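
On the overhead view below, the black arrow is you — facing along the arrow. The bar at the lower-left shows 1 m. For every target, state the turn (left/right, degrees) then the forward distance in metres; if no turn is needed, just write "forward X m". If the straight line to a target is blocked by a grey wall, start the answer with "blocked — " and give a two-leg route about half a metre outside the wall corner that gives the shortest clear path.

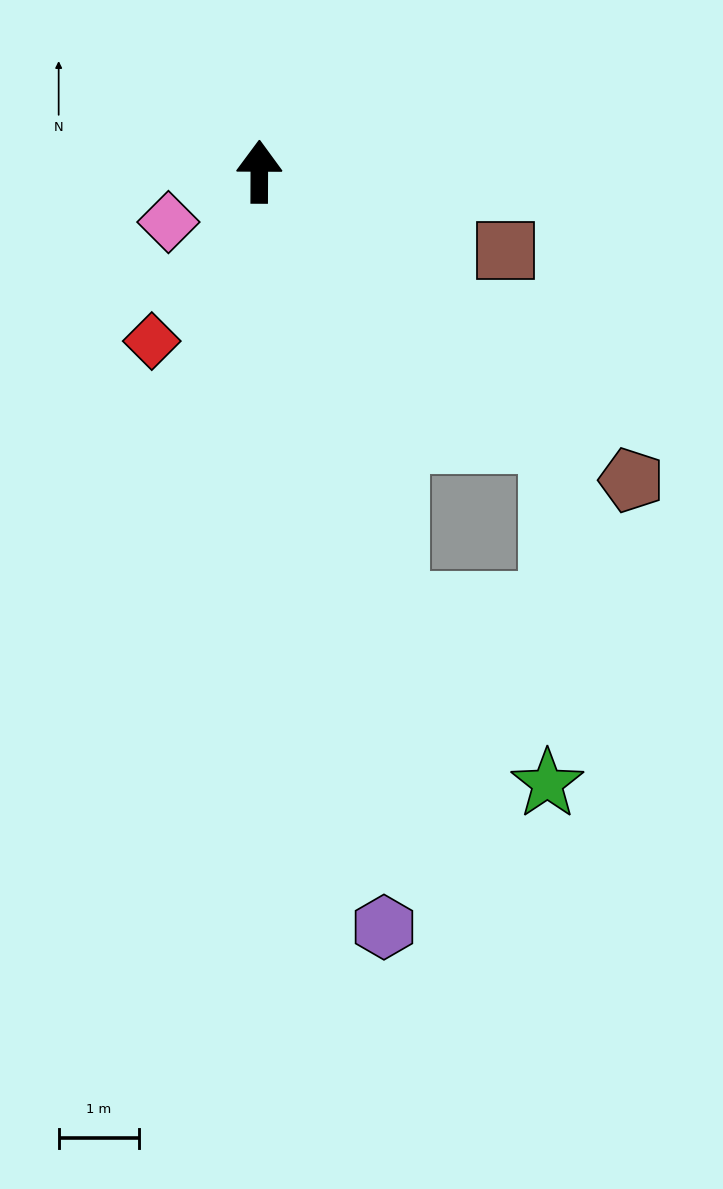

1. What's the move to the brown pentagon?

turn right 129°, forward 6.0 m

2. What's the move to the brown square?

turn right 107°, forward 3.2 m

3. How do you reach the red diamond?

turn left 148°, forward 2.5 m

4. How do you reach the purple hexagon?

turn right 170°, forward 9.5 m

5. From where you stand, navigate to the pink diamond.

turn left 119°, forward 1.3 m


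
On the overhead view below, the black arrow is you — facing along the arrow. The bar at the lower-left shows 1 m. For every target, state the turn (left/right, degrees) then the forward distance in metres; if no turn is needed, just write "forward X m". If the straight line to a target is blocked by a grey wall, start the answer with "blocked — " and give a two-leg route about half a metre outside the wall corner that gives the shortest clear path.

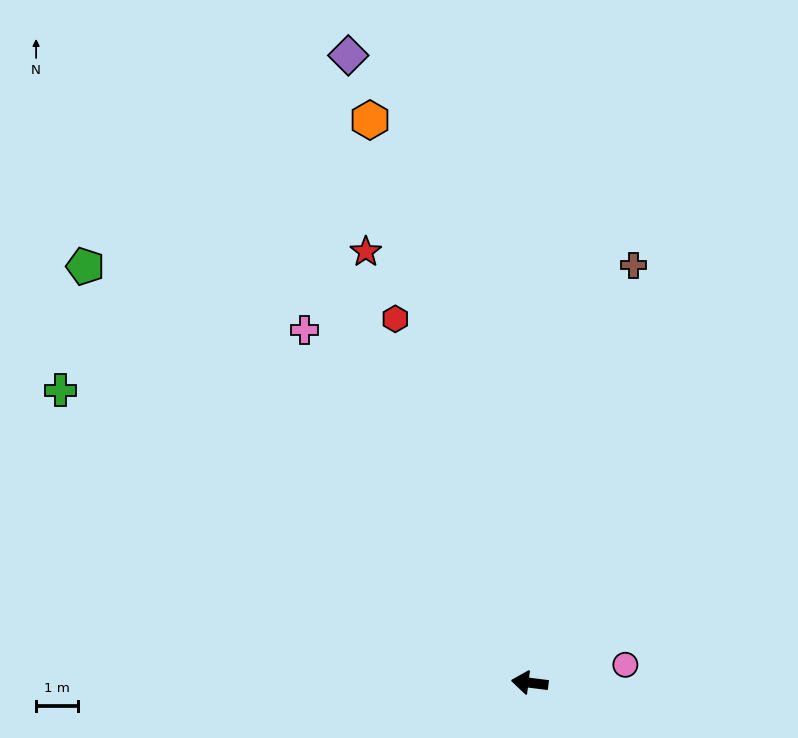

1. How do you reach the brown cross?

turn right 97°, forward 10.2 m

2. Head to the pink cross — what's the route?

turn right 50°, forward 9.9 m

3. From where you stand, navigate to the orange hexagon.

turn right 67°, forward 13.8 m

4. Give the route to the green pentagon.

turn right 36°, forward 14.4 m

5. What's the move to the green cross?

turn right 25°, forward 13.1 m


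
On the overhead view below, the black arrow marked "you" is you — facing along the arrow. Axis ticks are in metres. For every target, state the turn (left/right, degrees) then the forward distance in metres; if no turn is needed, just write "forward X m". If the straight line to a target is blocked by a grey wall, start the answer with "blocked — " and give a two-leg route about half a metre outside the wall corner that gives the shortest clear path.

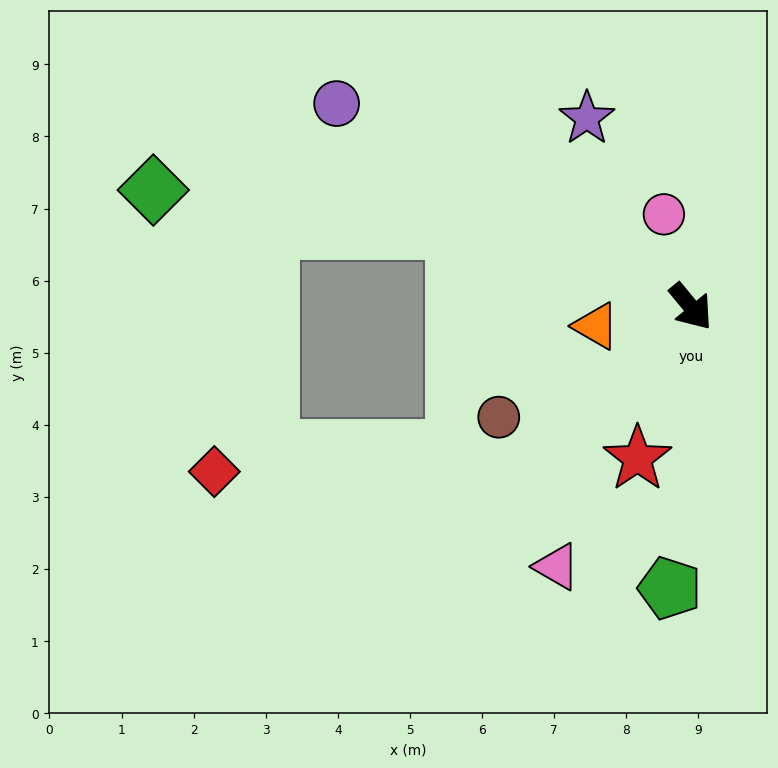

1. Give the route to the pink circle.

turn left 157°, forward 1.3 m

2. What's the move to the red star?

turn right 59°, forward 2.2 m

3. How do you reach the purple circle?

turn right 159°, forward 5.7 m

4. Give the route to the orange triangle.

turn right 118°, forward 1.3 m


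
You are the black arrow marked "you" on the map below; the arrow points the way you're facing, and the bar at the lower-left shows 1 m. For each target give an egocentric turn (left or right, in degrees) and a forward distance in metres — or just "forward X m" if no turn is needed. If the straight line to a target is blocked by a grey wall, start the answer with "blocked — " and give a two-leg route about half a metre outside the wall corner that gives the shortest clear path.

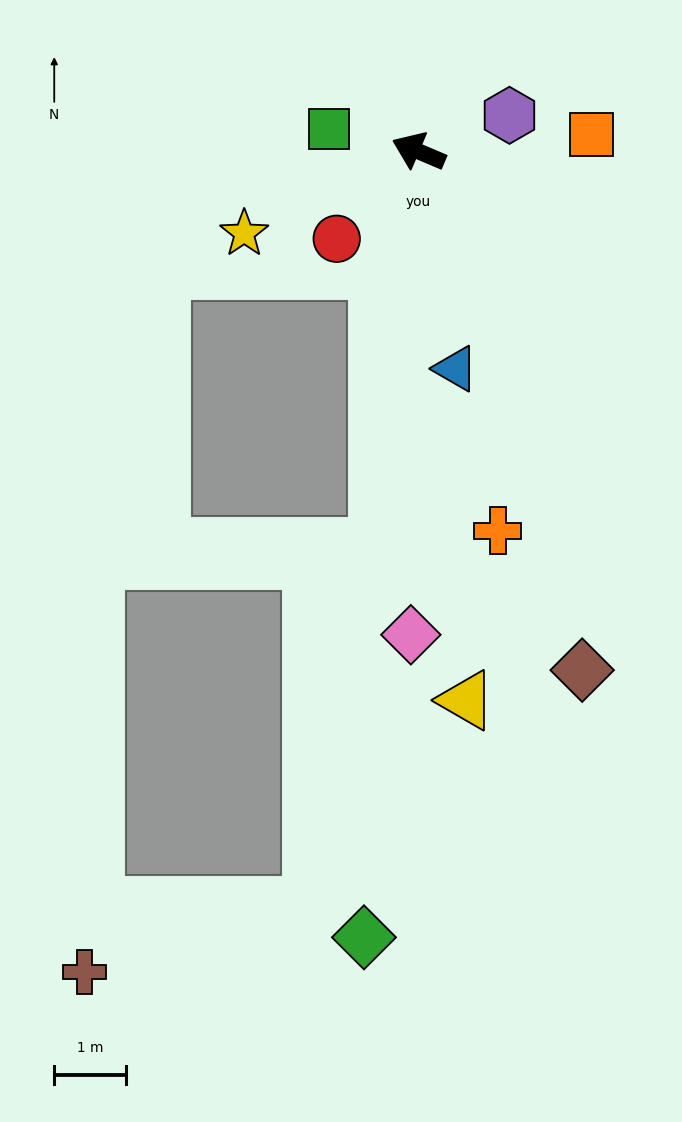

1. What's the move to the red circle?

turn left 70°, forward 1.7 m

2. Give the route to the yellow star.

turn left 48°, forward 2.7 m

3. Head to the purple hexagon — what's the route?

turn right 135°, forward 1.4 m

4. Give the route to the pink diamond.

turn left 112°, forward 6.7 m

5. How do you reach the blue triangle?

turn left 123°, forward 3.1 m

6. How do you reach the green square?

turn left 9°, forward 1.3 m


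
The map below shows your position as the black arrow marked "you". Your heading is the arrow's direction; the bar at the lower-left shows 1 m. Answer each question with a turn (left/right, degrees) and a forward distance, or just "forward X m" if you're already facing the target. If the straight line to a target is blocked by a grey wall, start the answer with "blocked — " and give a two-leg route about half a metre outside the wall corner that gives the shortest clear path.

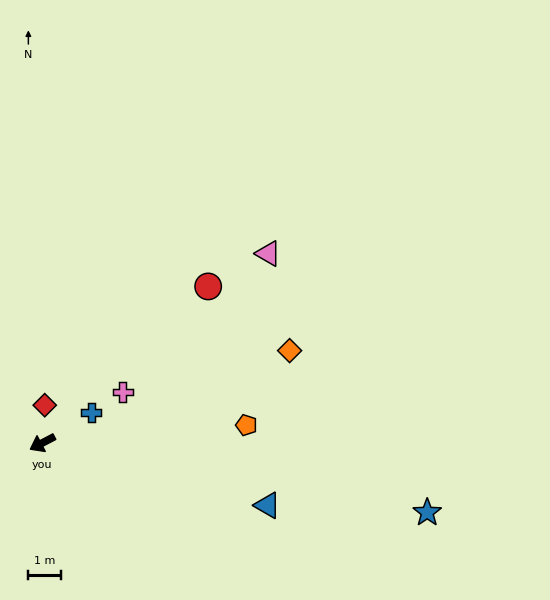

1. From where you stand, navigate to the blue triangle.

turn left 137°, forward 7.2 m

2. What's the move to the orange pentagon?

turn left 157°, forward 6.3 m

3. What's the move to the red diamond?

turn right 121°, forward 1.2 m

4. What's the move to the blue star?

turn left 142°, forward 12.1 m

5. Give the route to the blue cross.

turn right 176°, forward 1.8 m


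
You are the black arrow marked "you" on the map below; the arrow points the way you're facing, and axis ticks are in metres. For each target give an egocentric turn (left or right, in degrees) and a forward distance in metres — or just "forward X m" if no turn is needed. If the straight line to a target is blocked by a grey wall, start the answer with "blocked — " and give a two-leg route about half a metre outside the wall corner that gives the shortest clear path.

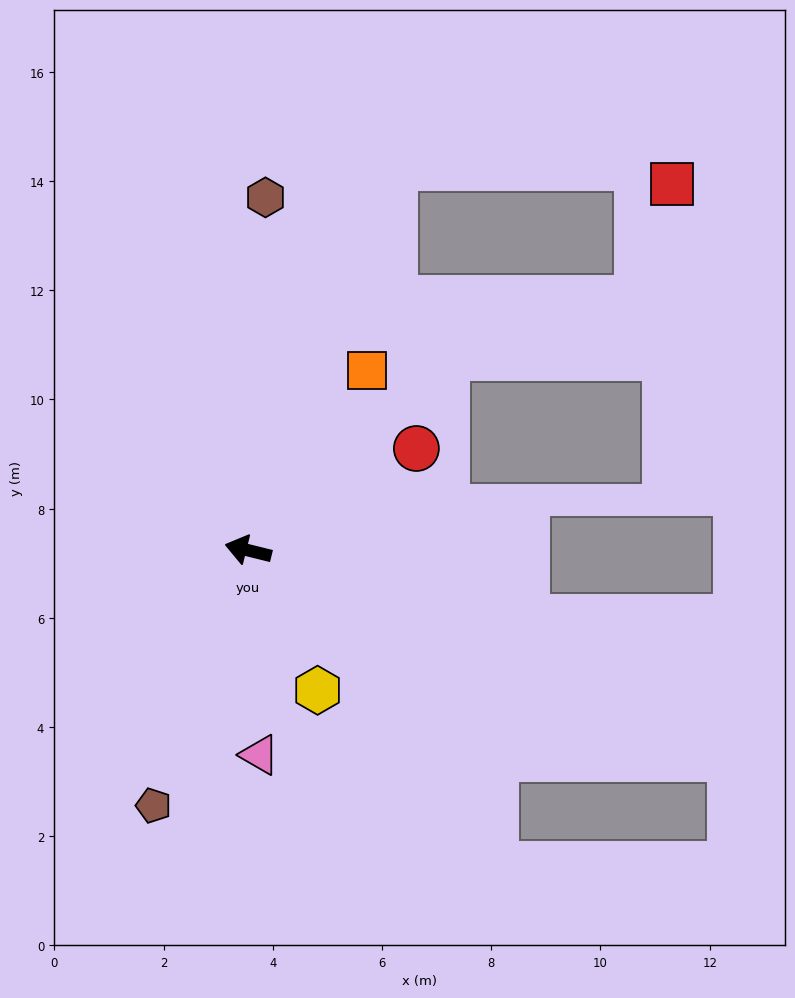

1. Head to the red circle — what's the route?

turn right 135°, forward 3.6 m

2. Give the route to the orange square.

turn right 110°, forward 3.9 m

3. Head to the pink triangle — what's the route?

turn left 107°, forward 3.8 m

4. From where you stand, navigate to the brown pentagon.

turn left 84°, forward 5.0 m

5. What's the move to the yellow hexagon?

turn left 130°, forward 2.9 m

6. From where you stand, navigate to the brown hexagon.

turn right 79°, forward 6.5 m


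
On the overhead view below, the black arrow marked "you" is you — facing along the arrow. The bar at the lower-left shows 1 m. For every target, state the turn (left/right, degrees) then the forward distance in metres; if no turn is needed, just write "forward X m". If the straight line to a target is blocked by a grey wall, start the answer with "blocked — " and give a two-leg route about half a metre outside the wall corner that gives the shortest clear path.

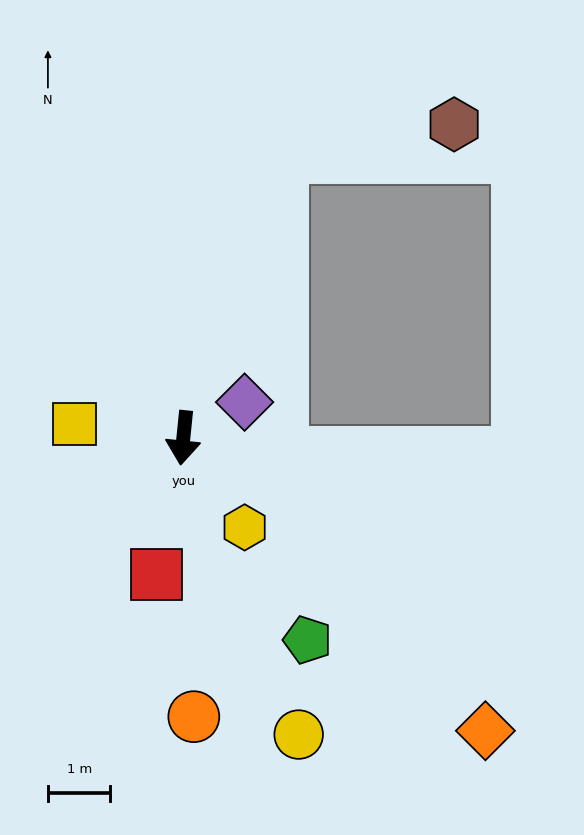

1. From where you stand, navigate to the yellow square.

turn right 91°, forward 1.8 m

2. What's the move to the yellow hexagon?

turn left 40°, forward 1.7 m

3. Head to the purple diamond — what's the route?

turn left 126°, forward 1.1 m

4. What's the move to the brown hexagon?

blocked — turn left 167°, forward 4.8 m, then turn right 60°, forward 2.8 m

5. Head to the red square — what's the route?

turn right 5°, forward 2.2 m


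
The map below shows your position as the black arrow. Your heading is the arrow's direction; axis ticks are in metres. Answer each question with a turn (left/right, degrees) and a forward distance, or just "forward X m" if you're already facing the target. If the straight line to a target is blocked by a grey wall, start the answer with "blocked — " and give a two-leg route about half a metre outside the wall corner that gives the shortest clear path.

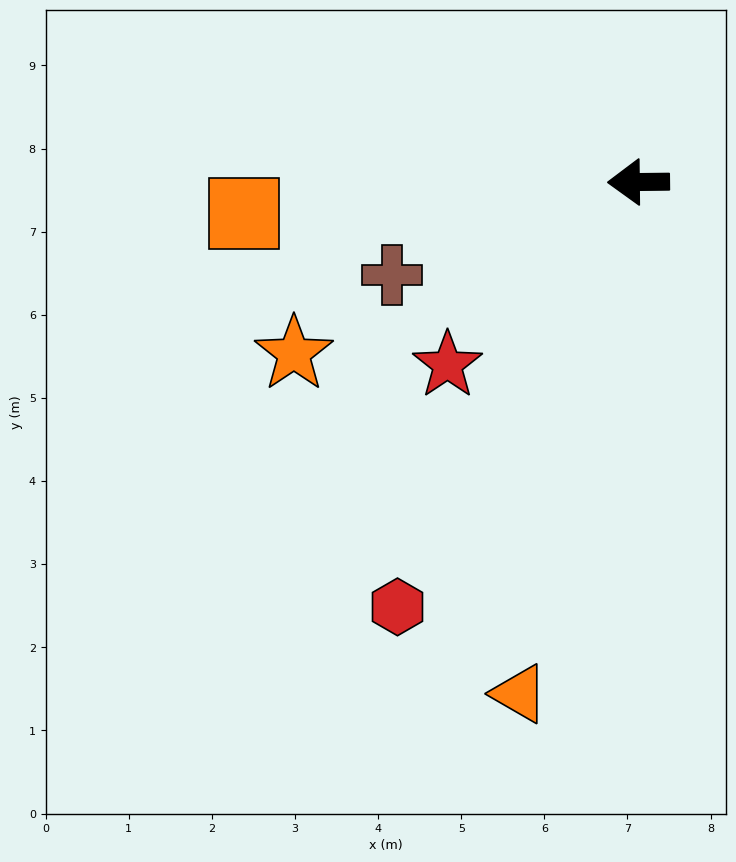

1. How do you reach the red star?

turn left 43°, forward 3.2 m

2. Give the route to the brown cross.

turn left 20°, forward 3.2 m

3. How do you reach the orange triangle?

turn left 76°, forward 6.3 m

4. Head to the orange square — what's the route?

turn left 4°, forward 4.8 m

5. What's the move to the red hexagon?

turn left 60°, forward 5.9 m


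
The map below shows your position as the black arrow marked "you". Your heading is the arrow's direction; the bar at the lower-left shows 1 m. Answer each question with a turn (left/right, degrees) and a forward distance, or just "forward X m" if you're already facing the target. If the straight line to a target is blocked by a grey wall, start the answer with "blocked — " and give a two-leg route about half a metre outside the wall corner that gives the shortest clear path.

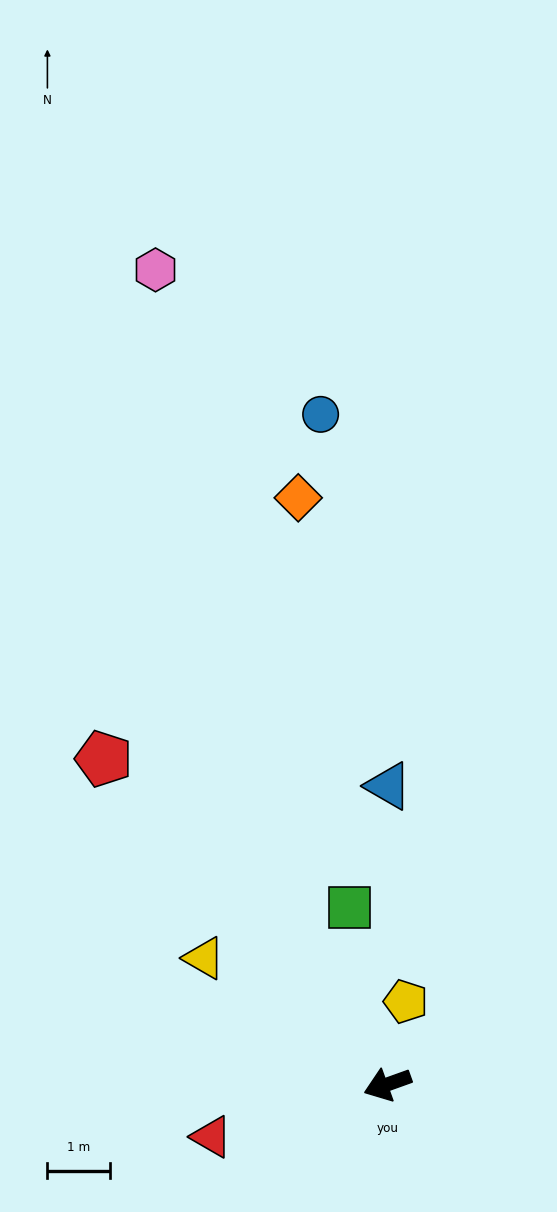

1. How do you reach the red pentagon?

turn right 69°, forward 6.9 m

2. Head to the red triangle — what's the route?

turn right 3°, forward 2.9 m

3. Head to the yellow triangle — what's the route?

turn right 54°, forward 3.5 m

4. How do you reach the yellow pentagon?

turn right 122°, forward 1.3 m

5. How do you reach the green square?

turn right 98°, forward 2.9 m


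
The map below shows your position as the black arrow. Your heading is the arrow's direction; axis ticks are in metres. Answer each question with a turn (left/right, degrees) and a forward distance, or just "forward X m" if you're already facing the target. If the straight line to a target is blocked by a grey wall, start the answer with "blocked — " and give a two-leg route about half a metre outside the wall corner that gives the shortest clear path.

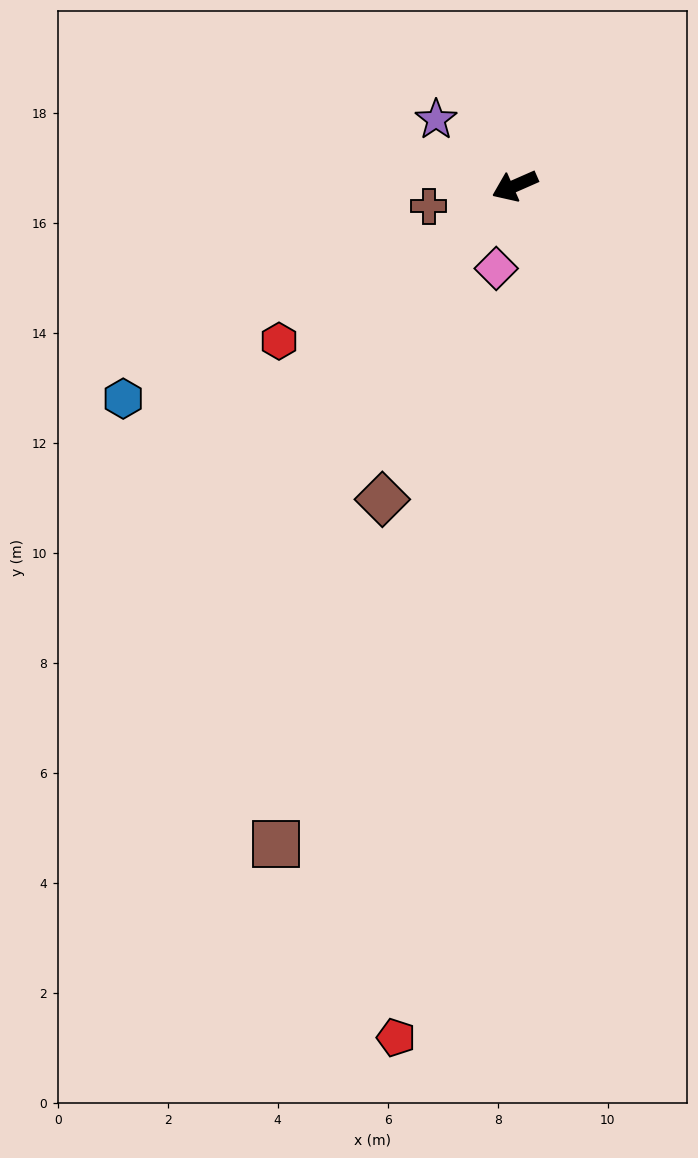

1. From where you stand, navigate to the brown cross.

turn right 10°, forward 1.6 m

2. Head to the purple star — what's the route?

turn right 64°, forward 1.9 m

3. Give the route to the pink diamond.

turn left 54°, forward 1.5 m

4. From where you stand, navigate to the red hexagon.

turn left 10°, forward 5.1 m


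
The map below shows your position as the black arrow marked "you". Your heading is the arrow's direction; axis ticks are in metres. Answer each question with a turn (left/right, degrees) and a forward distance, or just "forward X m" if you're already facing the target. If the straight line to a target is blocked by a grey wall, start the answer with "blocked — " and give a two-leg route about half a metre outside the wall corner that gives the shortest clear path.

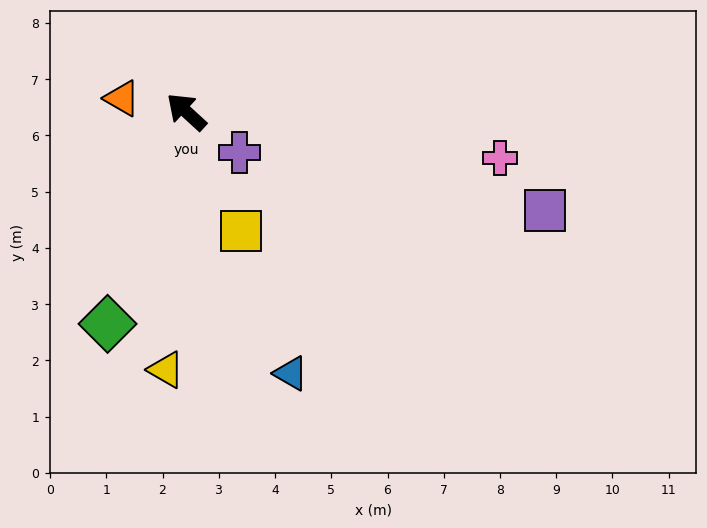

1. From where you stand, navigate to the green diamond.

turn left 112°, forward 4.0 m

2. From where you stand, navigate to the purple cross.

turn right 175°, forward 1.2 m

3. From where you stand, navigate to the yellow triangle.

turn left 128°, forward 4.6 m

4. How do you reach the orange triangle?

turn left 31°, forward 1.2 m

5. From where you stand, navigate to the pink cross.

turn right 146°, forward 5.6 m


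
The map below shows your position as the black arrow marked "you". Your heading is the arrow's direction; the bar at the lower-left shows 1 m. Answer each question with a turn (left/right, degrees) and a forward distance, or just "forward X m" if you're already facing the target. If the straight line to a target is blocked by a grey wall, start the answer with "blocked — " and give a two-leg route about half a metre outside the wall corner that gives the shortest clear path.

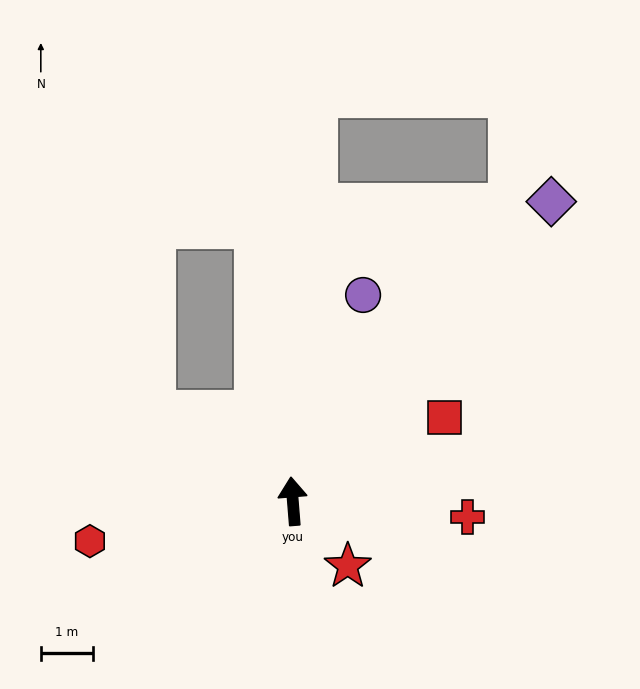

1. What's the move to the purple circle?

turn right 23°, forward 4.2 m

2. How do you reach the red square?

turn right 66°, forward 3.3 m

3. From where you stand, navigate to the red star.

turn right 144°, forward 1.6 m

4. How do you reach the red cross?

turn right 100°, forward 3.4 m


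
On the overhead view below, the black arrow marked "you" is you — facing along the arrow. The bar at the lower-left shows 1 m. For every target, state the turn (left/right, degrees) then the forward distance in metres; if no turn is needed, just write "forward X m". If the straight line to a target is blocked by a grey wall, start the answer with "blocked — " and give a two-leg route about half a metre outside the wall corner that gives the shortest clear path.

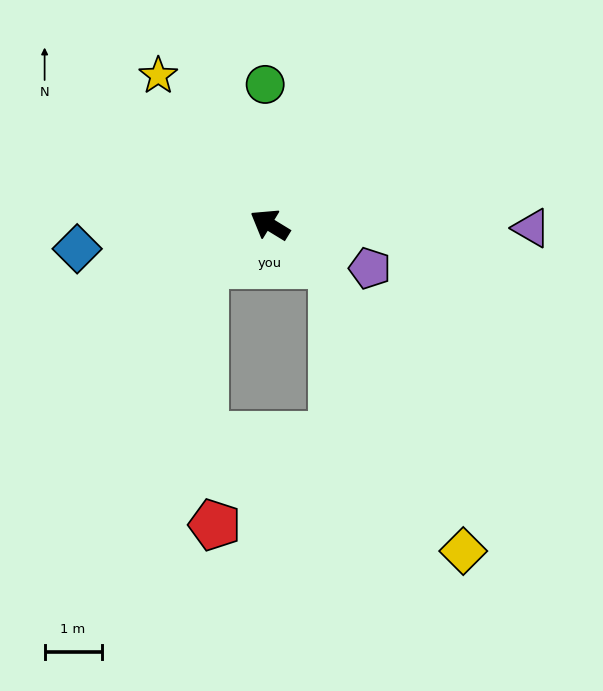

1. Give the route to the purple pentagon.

turn right 172°, forward 1.9 m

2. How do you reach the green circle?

turn right 57°, forward 2.5 m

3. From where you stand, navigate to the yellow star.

turn right 22°, forward 3.3 m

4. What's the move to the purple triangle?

turn right 149°, forward 4.6 m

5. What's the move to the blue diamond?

turn left 39°, forward 3.4 m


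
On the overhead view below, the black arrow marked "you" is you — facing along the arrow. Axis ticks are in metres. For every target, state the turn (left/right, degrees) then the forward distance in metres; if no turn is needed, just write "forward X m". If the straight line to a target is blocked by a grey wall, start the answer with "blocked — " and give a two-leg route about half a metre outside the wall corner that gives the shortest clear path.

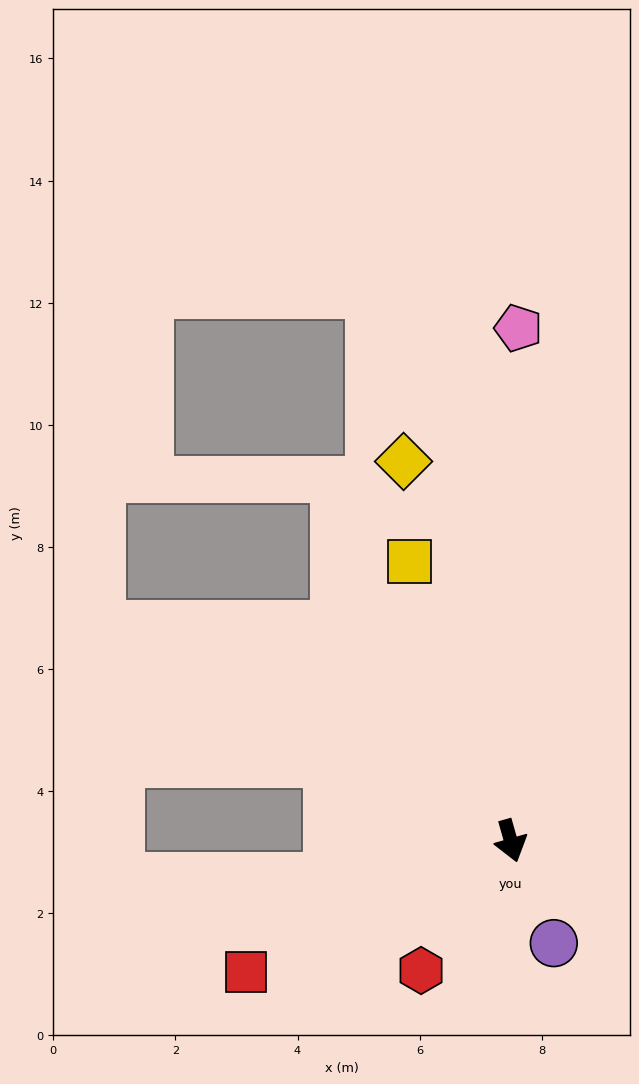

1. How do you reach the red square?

turn right 79°, forward 4.8 m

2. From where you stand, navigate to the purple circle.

turn left 7°, forward 1.8 m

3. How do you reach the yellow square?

turn right 176°, forward 4.9 m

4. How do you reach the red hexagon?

turn right 51°, forward 2.6 m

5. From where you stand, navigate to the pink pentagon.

turn left 163°, forward 8.4 m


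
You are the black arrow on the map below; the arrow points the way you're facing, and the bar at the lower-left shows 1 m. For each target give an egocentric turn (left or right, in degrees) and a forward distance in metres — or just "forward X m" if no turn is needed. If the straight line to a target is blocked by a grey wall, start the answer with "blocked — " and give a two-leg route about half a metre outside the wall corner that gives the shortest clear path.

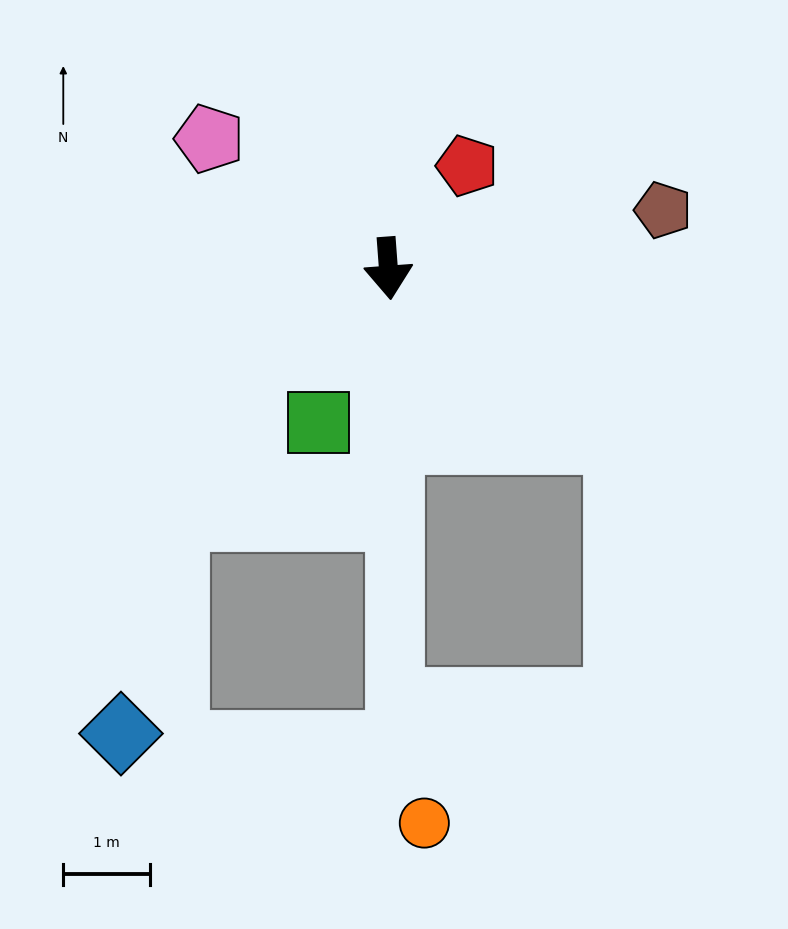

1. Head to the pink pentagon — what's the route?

turn right 130°, forward 2.5 m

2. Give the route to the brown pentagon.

turn left 98°, forward 3.2 m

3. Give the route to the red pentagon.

turn left 138°, forward 1.5 m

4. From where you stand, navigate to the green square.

turn right 29°, forward 1.9 m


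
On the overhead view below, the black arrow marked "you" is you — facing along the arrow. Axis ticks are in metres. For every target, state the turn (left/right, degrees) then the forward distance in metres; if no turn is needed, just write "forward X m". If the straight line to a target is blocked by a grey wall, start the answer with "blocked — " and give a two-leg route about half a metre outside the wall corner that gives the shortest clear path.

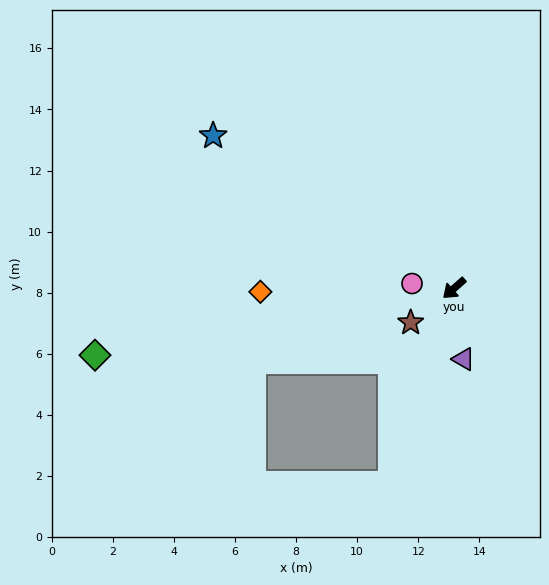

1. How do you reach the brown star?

turn right 3°, forward 1.8 m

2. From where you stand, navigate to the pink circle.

turn right 48°, forward 1.4 m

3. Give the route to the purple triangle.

turn left 56°, forward 2.3 m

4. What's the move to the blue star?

turn right 74°, forward 9.3 m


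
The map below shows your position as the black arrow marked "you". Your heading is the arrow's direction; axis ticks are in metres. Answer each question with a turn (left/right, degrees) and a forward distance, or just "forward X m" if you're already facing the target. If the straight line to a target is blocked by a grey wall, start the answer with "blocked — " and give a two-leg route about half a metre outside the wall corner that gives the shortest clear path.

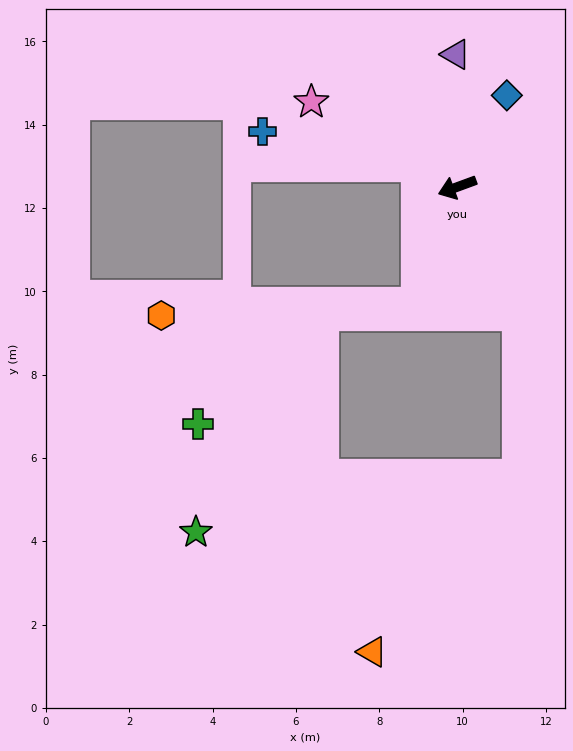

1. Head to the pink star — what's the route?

turn right 50°, forward 4.1 m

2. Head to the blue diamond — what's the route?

turn right 139°, forward 2.5 m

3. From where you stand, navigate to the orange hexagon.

blocked — turn left 52°, forward 3.0 m, then turn right 70°, forward 6.2 m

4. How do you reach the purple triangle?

turn right 110°, forward 3.2 m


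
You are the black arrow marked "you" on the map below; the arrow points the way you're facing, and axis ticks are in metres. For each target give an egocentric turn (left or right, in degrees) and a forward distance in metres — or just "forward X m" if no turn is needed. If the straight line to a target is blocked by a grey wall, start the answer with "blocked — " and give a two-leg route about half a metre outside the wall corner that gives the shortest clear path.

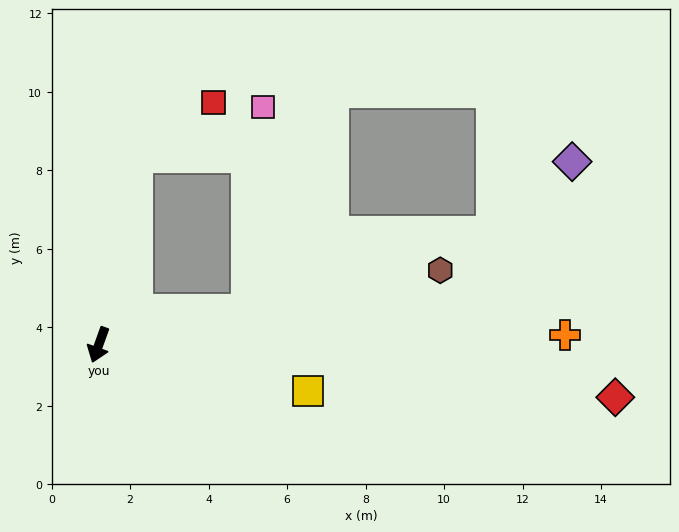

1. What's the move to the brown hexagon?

turn left 122°, forward 8.9 m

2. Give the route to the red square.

blocked — turn right 172°, forward 4.9 m, then turn right 43°, forward 2.4 m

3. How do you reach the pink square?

blocked — turn left 123°, forward 3.9 m, then turn left 73°, forward 5.2 m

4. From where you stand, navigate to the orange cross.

turn left 111°, forward 11.9 m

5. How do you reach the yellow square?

turn left 97°, forward 5.5 m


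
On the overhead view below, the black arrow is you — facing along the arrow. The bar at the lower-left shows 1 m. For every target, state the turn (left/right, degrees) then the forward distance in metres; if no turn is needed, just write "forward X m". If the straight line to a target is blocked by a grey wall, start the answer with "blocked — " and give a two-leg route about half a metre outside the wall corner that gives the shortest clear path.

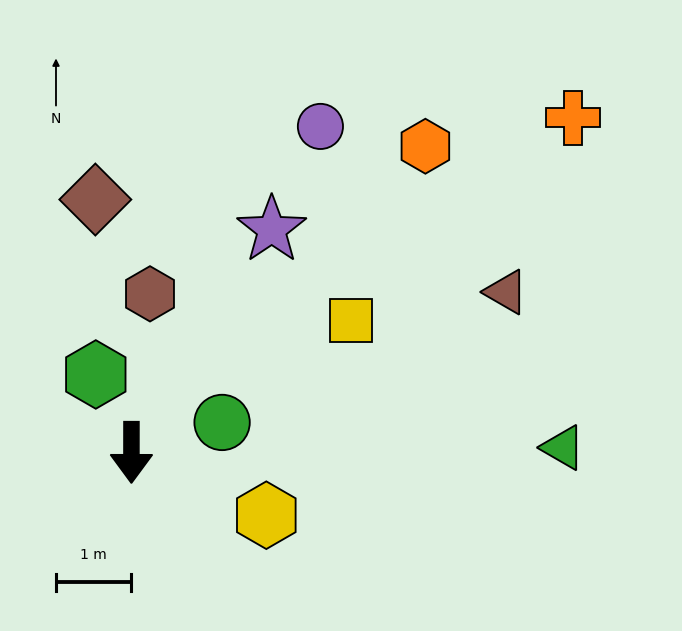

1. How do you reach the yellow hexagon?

turn left 65°, forward 2.0 m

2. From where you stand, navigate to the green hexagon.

turn right 155°, forward 1.1 m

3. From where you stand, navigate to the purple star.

turn left 148°, forward 3.5 m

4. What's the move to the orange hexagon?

turn left 136°, forward 5.7 m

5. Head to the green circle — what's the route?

turn left 108°, forward 1.3 m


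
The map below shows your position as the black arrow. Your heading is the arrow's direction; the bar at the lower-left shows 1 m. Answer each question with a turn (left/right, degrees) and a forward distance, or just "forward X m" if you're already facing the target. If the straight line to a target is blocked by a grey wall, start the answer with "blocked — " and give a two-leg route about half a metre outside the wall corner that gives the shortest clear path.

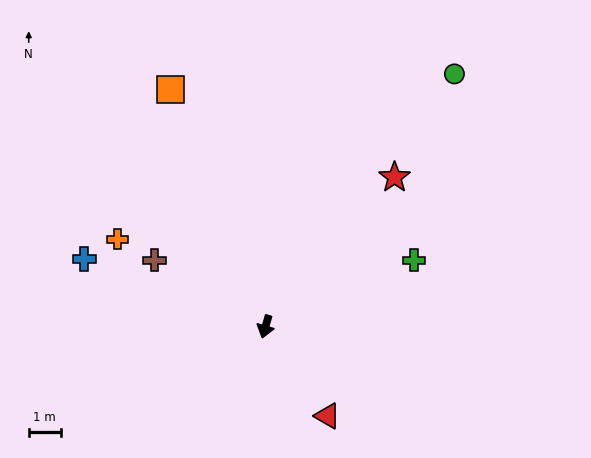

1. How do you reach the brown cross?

turn right 105°, forward 4.0 m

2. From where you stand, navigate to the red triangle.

turn left 51°, forward 3.4 m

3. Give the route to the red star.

turn left 155°, forward 6.1 m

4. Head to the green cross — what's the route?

turn left 130°, forward 5.1 m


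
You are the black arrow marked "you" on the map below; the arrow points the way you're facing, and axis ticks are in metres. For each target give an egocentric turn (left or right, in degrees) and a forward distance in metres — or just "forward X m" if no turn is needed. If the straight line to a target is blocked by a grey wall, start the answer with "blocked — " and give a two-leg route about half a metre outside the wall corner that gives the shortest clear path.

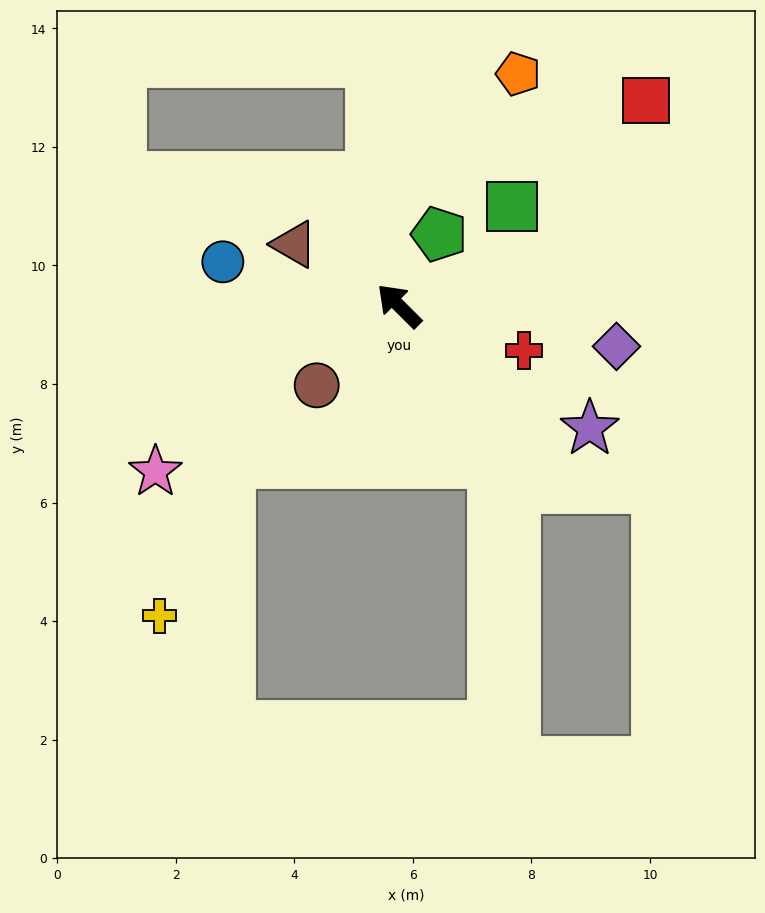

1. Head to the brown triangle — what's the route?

turn left 15°, forward 2.1 m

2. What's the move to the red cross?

turn right 155°, forward 2.2 m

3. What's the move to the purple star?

turn right 168°, forward 3.8 m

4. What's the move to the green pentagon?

turn right 74°, forward 1.4 m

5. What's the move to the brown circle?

turn left 89°, forward 1.9 m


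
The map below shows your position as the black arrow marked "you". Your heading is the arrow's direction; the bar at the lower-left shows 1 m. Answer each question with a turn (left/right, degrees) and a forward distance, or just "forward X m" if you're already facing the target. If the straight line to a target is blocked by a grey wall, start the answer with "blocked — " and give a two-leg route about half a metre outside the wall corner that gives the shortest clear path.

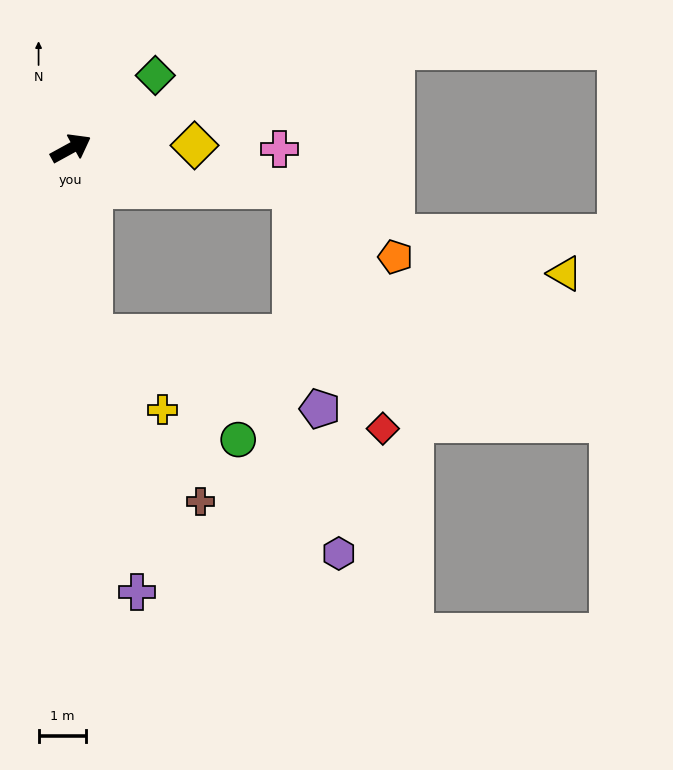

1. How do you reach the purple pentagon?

blocked — turn right 112°, forward 4.0 m, then turn left 65°, forward 5.1 m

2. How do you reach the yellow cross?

blocked — turn right 112°, forward 4.0 m, then turn left 36°, forward 2.2 m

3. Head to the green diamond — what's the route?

turn left 12°, forward 2.4 m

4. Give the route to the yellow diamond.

turn right 27°, forward 2.6 m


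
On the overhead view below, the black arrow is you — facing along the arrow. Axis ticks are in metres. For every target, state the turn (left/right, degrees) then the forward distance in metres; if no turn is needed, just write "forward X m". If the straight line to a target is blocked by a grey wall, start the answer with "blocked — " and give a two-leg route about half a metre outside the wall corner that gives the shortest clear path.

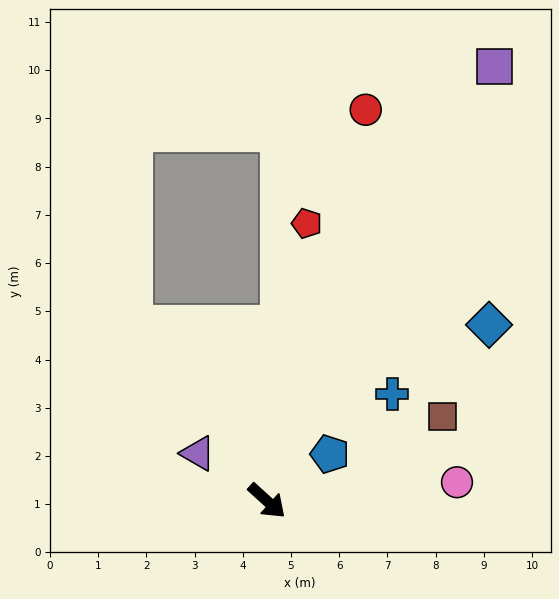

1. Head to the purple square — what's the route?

turn left 105°, forward 10.2 m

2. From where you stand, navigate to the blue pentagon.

turn left 79°, forward 1.6 m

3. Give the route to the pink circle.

turn left 48°, forward 4.0 m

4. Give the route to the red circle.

turn left 118°, forward 8.4 m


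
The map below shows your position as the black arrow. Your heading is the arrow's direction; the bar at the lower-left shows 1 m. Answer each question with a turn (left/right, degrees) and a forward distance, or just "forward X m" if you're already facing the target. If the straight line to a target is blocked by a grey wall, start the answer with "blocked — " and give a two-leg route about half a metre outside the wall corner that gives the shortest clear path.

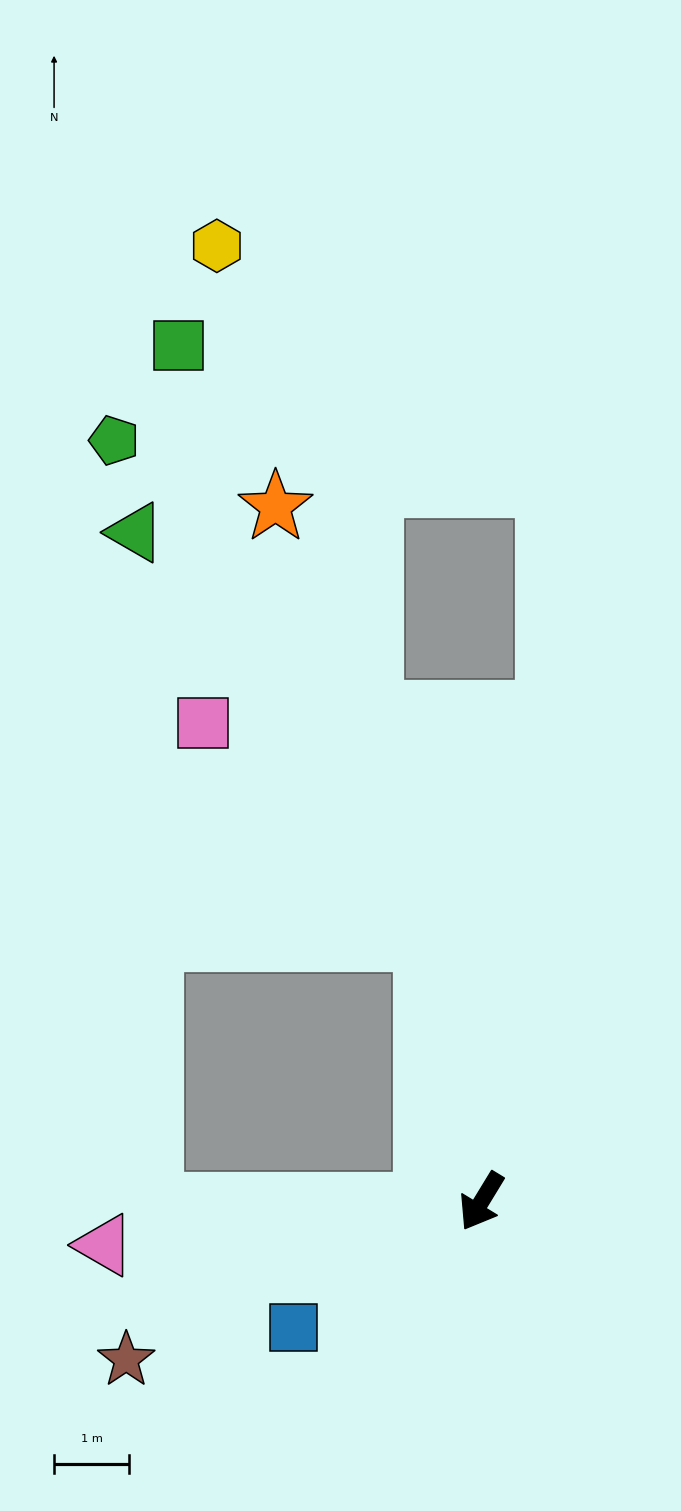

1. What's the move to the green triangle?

blocked — turn right 137°, forward 3.6 m, then turn left 24°, forward 6.7 m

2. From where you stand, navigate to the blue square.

turn right 25°, forward 3.0 m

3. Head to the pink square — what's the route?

blocked — turn right 137°, forward 3.6 m, then turn left 34°, forward 4.1 m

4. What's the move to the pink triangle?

turn right 52°, forward 5.1 m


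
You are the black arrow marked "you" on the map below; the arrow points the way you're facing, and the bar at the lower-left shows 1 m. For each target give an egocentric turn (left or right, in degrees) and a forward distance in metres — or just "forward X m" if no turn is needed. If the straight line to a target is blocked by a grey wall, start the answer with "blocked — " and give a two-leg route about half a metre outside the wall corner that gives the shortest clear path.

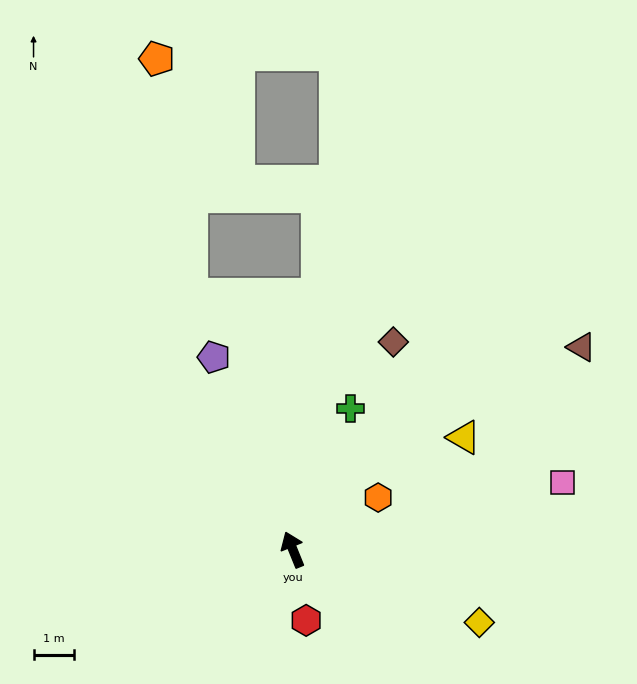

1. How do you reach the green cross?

turn right 44°, forward 3.7 m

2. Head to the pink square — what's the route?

turn right 98°, forward 6.8 m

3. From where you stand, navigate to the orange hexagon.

turn right 81°, forward 2.4 m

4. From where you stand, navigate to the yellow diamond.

turn right 133°, forward 4.9 m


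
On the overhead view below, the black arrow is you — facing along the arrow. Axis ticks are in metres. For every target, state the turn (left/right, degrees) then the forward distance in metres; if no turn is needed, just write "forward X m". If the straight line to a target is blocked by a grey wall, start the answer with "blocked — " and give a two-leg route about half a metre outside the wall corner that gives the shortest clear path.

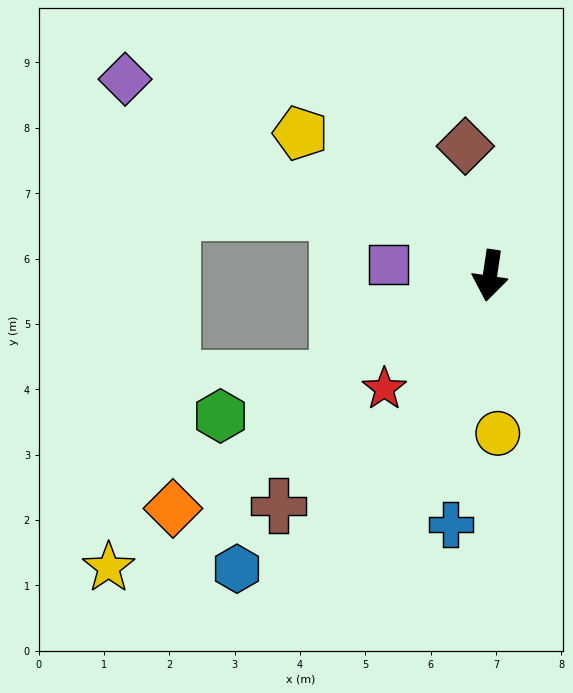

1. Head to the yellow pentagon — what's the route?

turn right 118°, forward 3.6 m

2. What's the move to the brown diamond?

turn right 161°, forward 2.0 m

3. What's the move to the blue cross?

forward 3.9 m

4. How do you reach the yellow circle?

turn left 11°, forward 2.4 m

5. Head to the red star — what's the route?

turn right 35°, forward 2.4 m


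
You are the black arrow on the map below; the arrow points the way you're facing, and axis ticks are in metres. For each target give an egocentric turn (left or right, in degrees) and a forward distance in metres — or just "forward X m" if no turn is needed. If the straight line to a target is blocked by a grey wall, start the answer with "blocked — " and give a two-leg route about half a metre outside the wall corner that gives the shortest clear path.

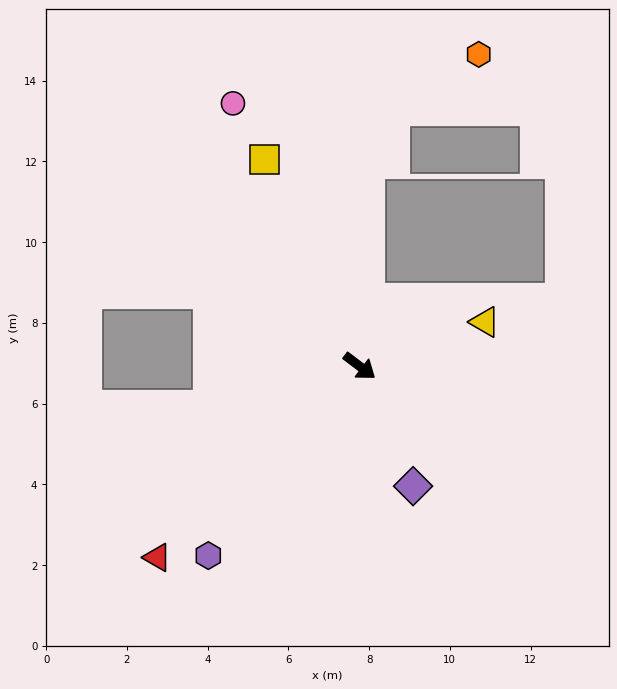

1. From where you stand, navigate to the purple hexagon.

turn right 91°, forward 6.0 m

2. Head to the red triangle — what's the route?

turn right 99°, forward 6.9 m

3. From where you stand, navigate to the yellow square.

turn left 152°, forward 5.6 m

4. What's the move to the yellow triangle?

turn left 57°, forward 3.3 m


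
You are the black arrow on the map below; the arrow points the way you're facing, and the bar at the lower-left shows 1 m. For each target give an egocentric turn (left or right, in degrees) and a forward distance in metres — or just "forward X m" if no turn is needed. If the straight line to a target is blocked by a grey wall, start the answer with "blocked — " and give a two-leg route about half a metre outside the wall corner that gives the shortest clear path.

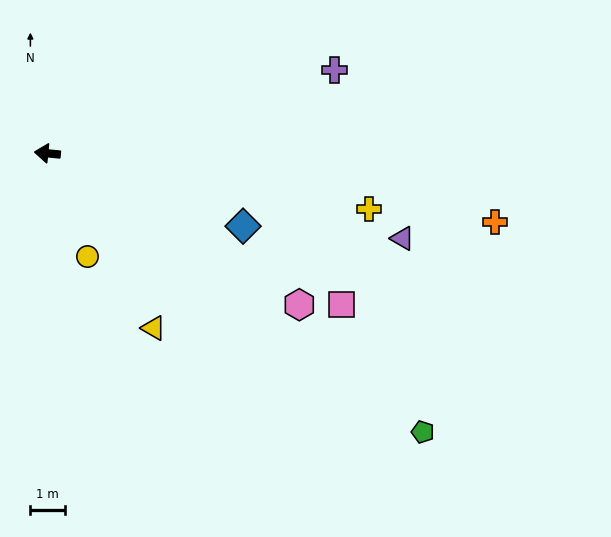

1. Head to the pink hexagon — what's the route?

turn left 155°, forward 8.4 m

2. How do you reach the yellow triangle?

turn left 127°, forward 5.8 m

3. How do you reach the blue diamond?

turn left 165°, forward 6.0 m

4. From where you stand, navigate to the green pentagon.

turn left 149°, forward 13.4 m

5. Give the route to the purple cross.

turn right 158°, forward 8.6 m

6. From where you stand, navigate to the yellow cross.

turn left 176°, forward 9.3 m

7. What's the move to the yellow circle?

turn left 117°, forward 3.2 m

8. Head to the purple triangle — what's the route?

turn left 172°, forward 10.4 m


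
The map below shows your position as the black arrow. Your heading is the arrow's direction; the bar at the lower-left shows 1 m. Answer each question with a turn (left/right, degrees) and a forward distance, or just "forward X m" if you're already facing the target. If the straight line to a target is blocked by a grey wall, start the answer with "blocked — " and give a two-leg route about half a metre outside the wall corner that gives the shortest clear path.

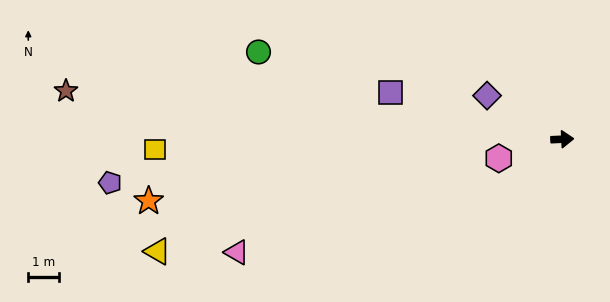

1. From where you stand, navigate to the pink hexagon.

turn right 166°, forward 2.1 m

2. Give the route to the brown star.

turn left 172°, forward 16.0 m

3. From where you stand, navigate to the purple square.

turn left 162°, forward 5.7 m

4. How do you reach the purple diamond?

turn left 147°, forward 2.8 m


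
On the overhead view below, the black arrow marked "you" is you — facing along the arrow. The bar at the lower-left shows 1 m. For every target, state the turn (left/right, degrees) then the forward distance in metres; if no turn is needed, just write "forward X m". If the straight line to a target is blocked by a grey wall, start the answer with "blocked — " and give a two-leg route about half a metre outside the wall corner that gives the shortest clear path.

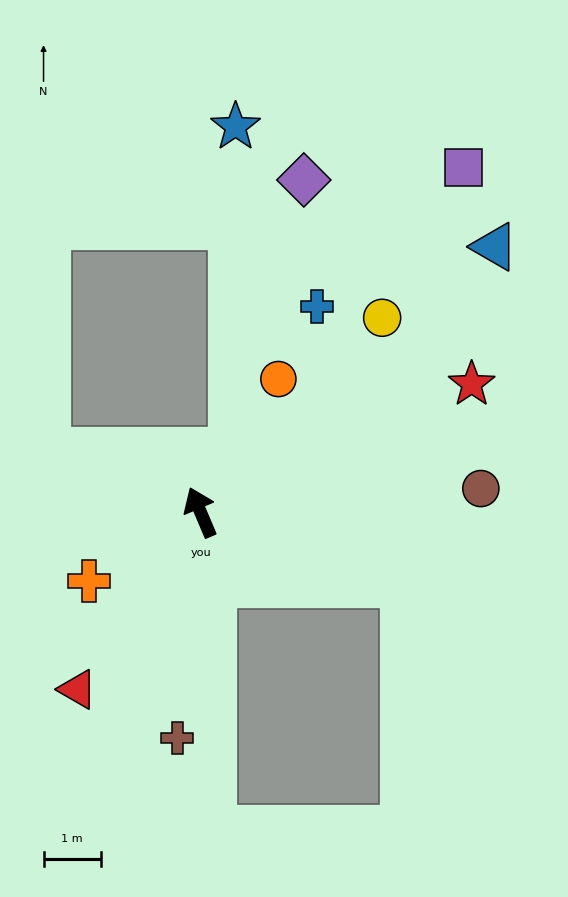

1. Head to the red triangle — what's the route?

turn left 122°, forward 3.7 m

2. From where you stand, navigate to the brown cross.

turn left 151°, forward 3.9 m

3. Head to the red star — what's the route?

turn right 88°, forward 5.2 m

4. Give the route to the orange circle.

turn right 53°, forward 2.7 m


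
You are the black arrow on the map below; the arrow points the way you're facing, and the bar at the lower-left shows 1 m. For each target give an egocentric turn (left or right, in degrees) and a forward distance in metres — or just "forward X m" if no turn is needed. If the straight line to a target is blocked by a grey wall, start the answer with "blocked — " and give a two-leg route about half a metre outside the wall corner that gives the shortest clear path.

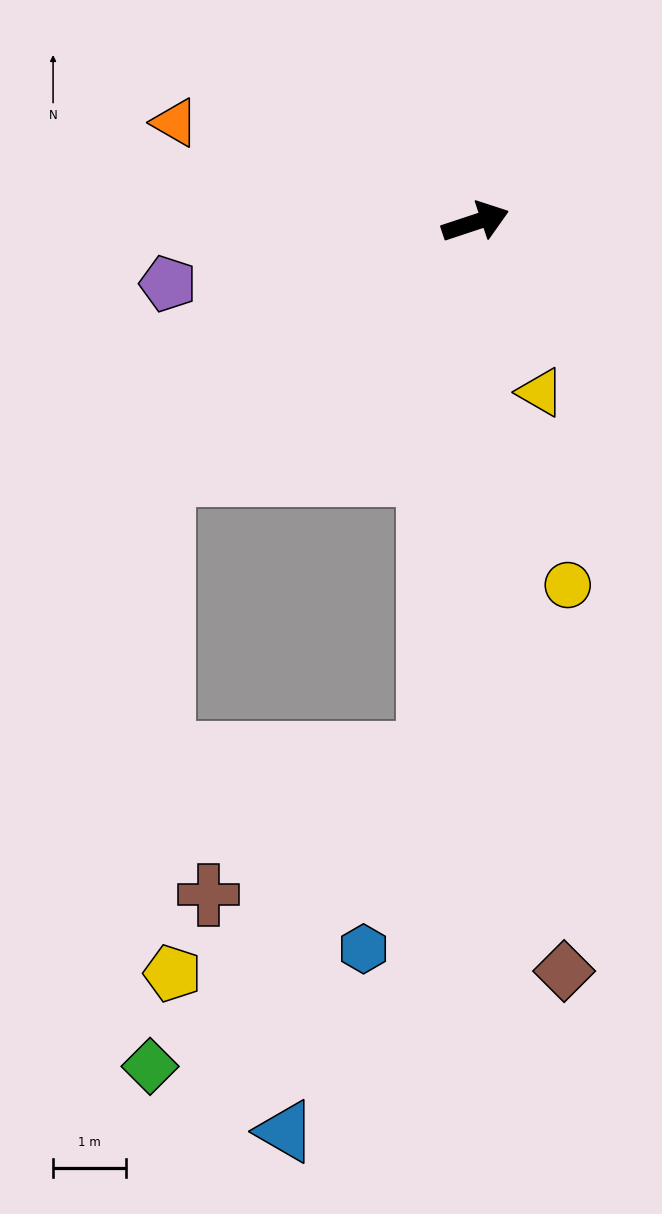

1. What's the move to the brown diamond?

turn right 102°, forward 10.3 m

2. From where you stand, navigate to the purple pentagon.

turn left 173°, forward 4.3 m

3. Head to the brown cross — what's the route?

blocked — turn right 113°, forward 7.3 m, then turn right 52°, forward 3.6 m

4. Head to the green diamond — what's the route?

blocked — turn right 113°, forward 7.3 m, then turn right 37°, forward 5.7 m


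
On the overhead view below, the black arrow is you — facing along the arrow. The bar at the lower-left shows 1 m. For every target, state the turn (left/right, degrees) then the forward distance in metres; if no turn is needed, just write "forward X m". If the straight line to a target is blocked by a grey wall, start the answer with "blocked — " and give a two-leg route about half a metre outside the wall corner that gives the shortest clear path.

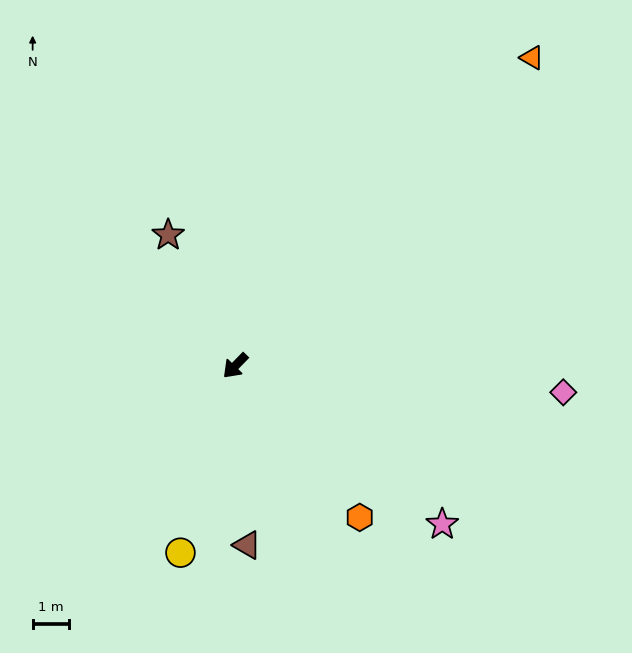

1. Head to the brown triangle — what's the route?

turn left 48°, forward 4.9 m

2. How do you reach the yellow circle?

turn left 28°, forward 5.3 m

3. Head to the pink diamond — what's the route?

turn left 130°, forward 8.9 m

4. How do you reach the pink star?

turn left 97°, forward 7.1 m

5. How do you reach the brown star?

turn right 108°, forward 4.0 m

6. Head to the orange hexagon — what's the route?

turn left 84°, forward 5.3 m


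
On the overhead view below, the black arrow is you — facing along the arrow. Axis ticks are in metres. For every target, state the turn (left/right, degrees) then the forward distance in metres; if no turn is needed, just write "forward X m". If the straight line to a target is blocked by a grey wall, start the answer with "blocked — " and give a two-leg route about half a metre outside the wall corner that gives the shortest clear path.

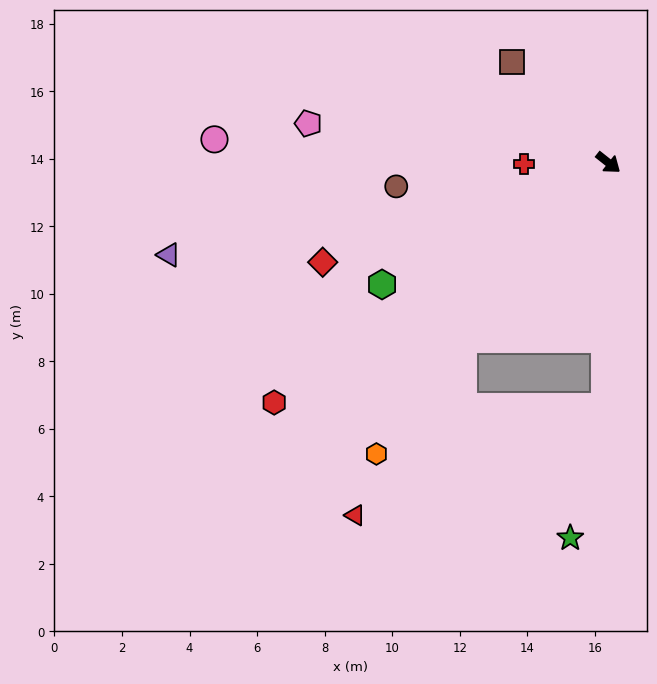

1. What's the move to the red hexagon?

turn right 106°, forward 12.2 m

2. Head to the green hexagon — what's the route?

turn right 113°, forward 7.6 m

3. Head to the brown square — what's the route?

turn left 172°, forward 4.1 m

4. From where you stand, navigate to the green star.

blocked — turn right 52°, forward 7.2 m, then turn right 14°, forward 4.0 m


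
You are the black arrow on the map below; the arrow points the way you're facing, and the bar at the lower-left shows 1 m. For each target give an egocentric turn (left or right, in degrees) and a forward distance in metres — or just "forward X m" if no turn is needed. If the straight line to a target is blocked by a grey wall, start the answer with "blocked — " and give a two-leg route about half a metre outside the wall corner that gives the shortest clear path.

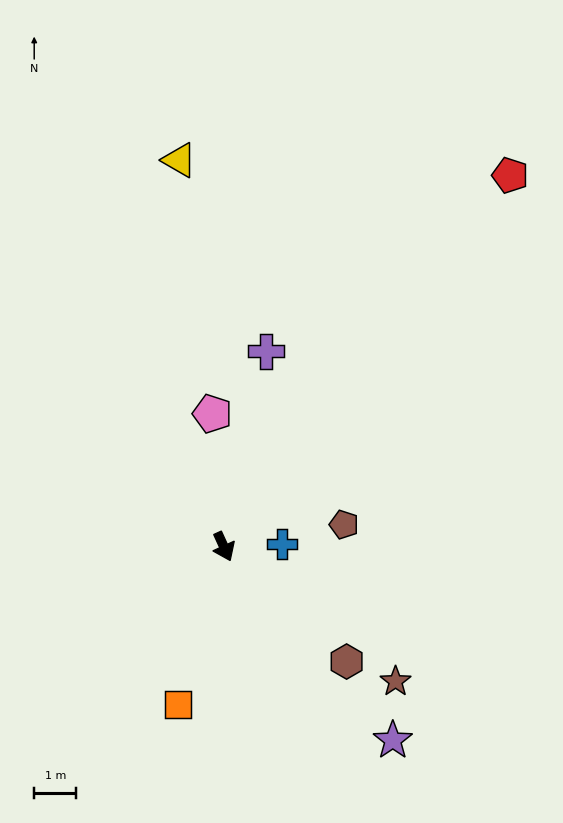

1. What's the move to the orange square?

turn right 41°, forward 3.9 m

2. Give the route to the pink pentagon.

turn left 160°, forward 3.2 m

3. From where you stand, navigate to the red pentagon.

turn left 118°, forward 11.1 m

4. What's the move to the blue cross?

turn left 68°, forward 1.4 m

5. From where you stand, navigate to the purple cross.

turn left 143°, forward 4.7 m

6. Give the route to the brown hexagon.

turn left 22°, forward 4.0 m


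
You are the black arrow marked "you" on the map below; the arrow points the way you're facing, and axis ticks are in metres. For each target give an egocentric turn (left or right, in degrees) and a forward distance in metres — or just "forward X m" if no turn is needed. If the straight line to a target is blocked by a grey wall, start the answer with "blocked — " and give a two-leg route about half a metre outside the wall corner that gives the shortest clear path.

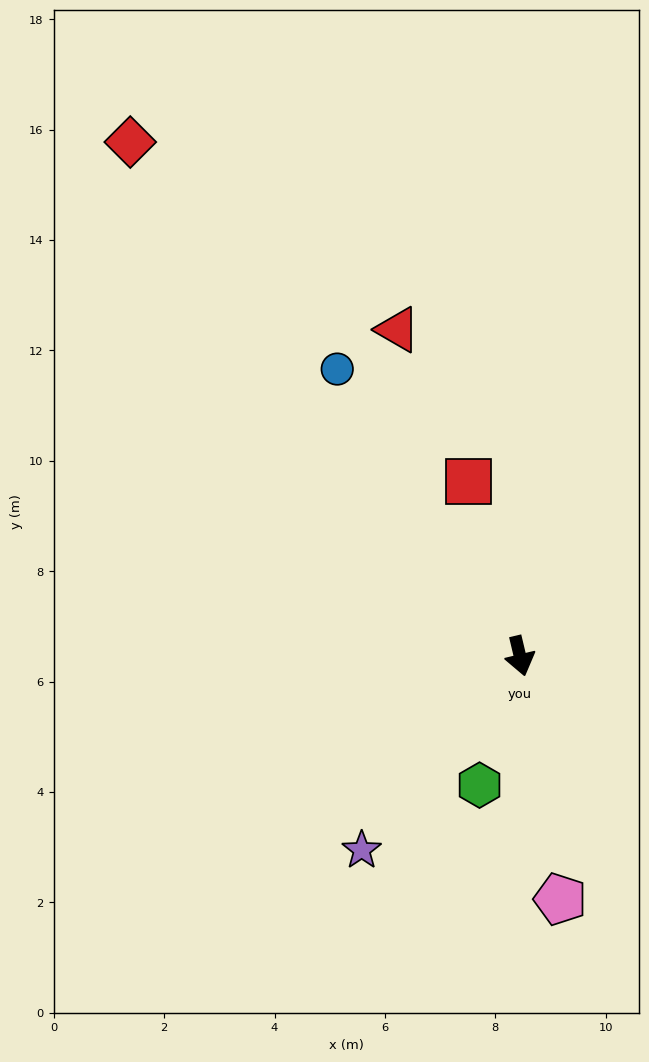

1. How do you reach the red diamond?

turn right 156°, forward 11.7 m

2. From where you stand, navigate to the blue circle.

turn right 161°, forward 6.2 m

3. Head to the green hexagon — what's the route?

turn right 31°, forward 2.5 m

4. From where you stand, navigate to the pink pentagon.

turn right 4°, forward 4.5 m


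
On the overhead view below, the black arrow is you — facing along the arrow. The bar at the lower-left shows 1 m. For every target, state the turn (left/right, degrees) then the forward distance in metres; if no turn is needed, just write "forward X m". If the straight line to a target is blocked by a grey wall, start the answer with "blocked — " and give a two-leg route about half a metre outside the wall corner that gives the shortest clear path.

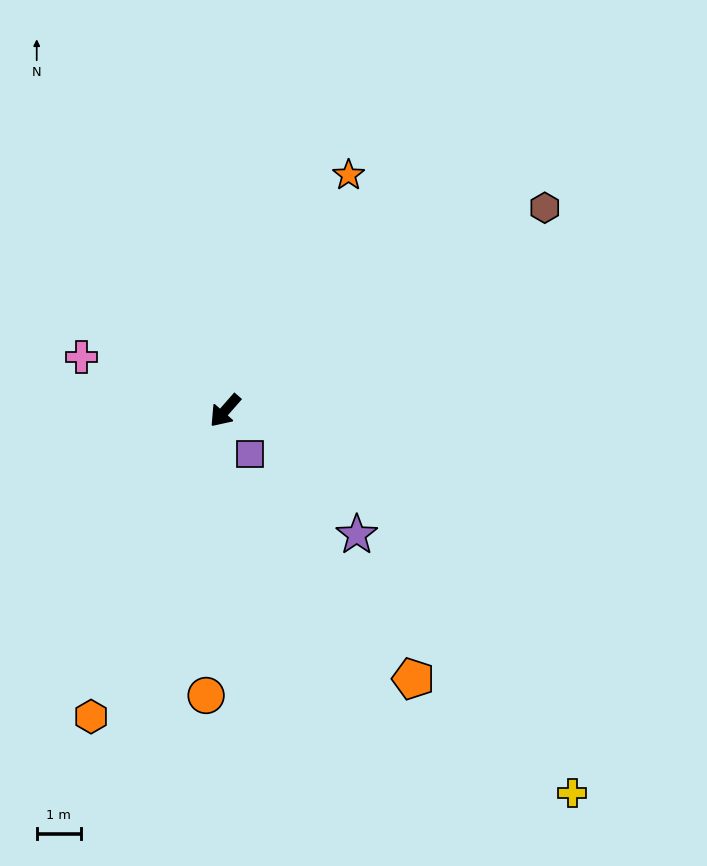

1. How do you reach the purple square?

turn left 71°, forward 1.1 m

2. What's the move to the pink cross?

turn right 69°, forward 3.5 m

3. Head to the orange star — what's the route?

turn right 166°, forward 6.0 m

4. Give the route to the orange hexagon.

turn left 18°, forward 7.6 m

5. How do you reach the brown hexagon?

turn left 164°, forward 8.6 m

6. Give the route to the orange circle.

turn left 37°, forward 6.5 m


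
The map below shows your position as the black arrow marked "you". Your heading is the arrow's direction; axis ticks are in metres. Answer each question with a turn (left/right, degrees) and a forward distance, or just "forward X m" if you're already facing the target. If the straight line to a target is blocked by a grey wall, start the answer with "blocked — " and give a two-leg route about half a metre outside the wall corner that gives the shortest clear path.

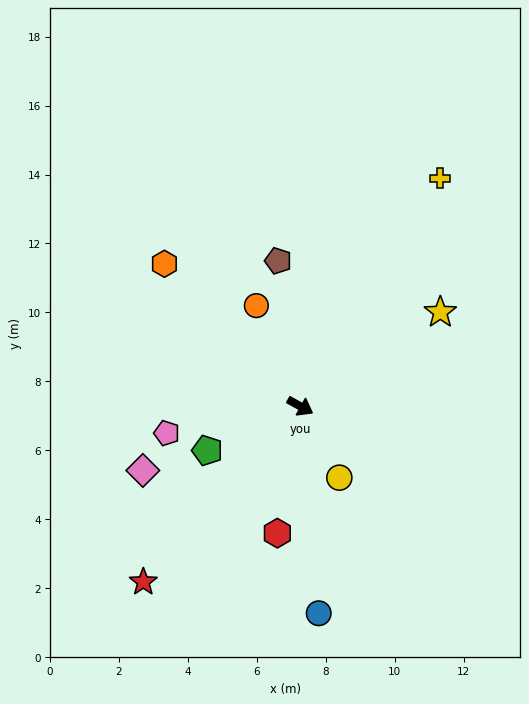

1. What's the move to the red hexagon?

turn right 71°, forward 3.7 m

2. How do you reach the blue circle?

turn right 56°, forward 6.0 m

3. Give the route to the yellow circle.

turn right 32°, forward 2.4 m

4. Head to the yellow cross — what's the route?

turn left 88°, forward 7.7 m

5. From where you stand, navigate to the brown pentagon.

turn left 128°, forward 4.3 m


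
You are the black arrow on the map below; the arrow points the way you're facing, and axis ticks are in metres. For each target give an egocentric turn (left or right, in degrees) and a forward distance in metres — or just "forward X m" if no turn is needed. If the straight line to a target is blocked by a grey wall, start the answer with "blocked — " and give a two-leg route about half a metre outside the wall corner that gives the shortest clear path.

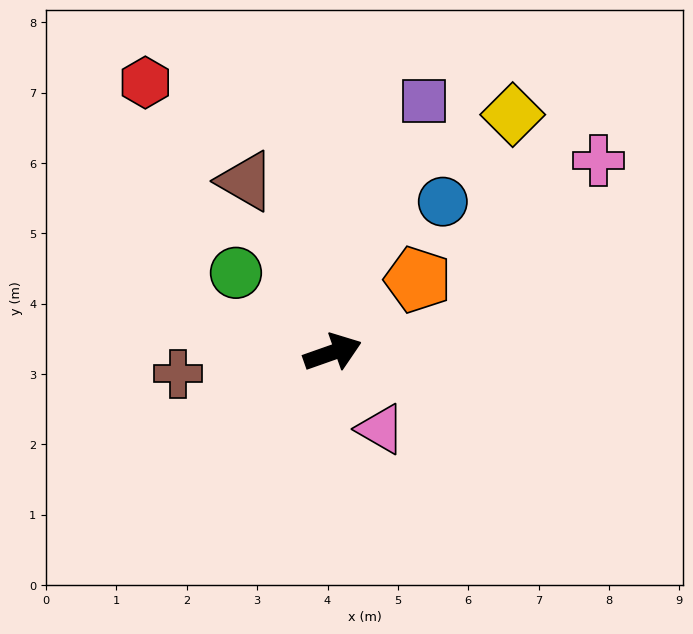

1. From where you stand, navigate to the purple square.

turn left 51°, forward 3.8 m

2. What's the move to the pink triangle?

turn right 77°, forward 1.3 m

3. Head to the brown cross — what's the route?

turn left 168°, forward 2.2 m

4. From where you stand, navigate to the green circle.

turn left 121°, forward 1.8 m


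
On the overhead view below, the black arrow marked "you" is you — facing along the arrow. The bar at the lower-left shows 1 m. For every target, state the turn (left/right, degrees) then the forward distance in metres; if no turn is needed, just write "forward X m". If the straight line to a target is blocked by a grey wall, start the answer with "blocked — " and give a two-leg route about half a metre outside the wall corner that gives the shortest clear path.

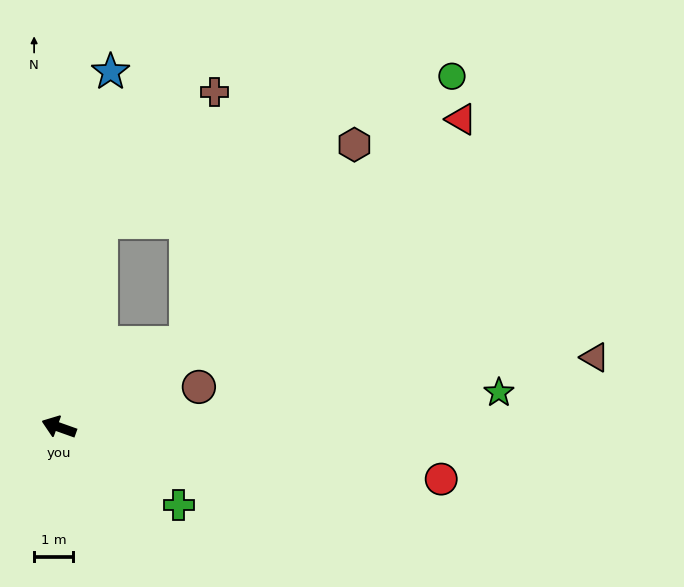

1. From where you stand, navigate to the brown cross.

blocked — turn right 82°, forward 5.3 m, then turn right 29°, forward 4.4 m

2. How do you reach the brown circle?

turn right 144°, forward 3.7 m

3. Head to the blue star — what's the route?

turn right 79°, forward 9.2 m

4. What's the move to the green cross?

turn left 167°, forward 3.6 m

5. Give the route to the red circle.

turn right 168°, forward 9.9 m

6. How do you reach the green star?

turn right 156°, forward 11.3 m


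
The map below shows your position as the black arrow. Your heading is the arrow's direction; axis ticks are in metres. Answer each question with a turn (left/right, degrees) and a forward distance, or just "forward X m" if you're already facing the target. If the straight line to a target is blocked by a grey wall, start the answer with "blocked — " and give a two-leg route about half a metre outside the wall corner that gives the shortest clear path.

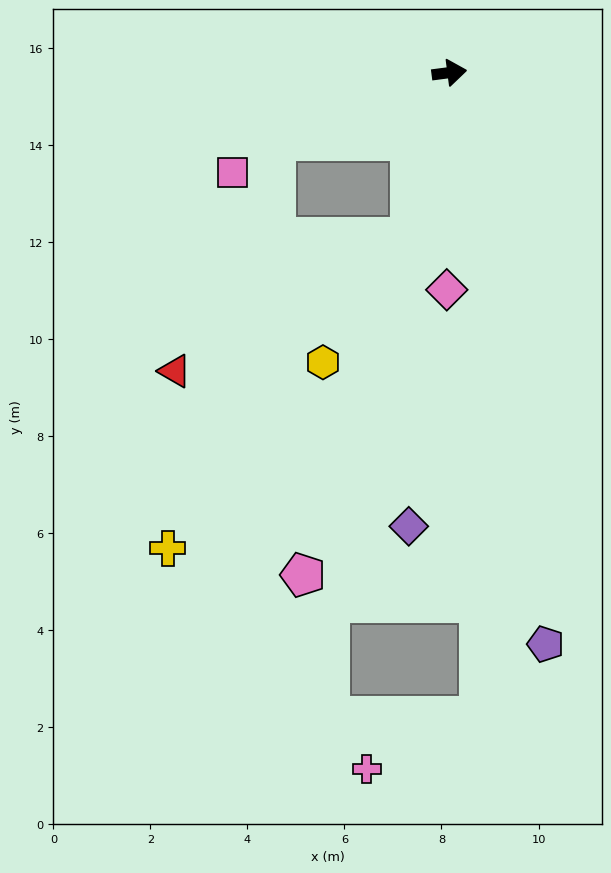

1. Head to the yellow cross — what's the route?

blocked — turn right 166°, forward 3.8 m, then turn left 54°, forward 8.7 m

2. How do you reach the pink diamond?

turn right 98°, forward 4.5 m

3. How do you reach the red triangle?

blocked — turn right 111°, forward 3.5 m, then turn right 47°, forward 5.6 m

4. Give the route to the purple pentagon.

turn right 88°, forward 11.9 m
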